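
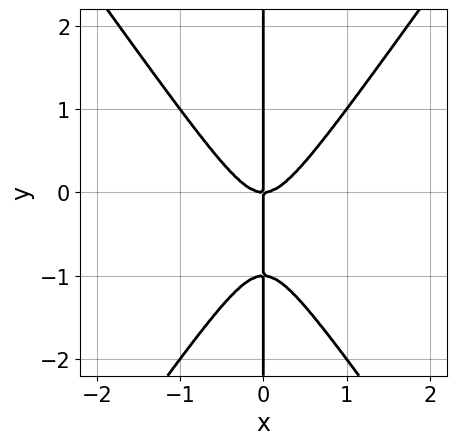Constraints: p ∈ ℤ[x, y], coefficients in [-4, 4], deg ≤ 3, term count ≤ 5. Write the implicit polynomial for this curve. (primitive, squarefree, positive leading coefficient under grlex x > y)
2*x^3 - x*y^2 - x*y

1. The degree is 3 — a generic line meets the curve in up to 3 points.
2. From the visible intercepts: the visible y-axis segment lies entirely on the curve; it crosses the x-axis at the gridline x = 0.
3. The integer polynomial consistent with all of this is the stated p.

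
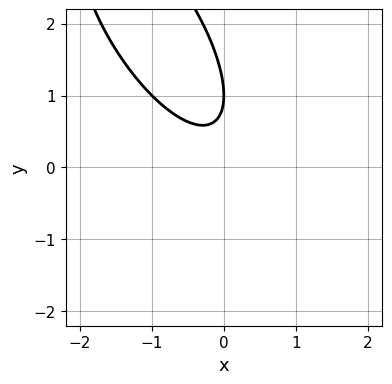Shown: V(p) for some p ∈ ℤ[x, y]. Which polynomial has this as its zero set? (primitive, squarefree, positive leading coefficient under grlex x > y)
(a) The degree is 2 — a generic line meets the curve in up to 2 points.
(b) From the axis intercepts and sections: it misses every integer gridline on the x-axis; one y-axis crossing is at y = 1.
(c) Solving for integer coefficients yields p as stated.

2*x^2 + 2*x*y + y^2 - 2*y + 1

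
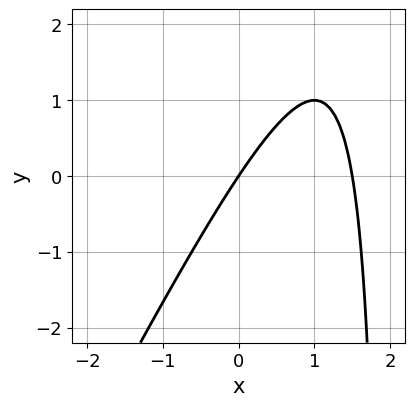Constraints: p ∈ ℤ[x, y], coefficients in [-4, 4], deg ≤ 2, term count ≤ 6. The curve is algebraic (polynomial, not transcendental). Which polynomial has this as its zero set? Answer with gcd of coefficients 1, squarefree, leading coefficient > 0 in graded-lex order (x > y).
First, the degree is 2 — a generic line meets the curve in up to 2 points.
Next, reading off the gridlines: one x-axis crossing is at x = 0; it crosses the y-axis at the gridline y = 0.
Finally, matching integer coefficients to the picture gives p.

2*x^2 - x*y - 3*x + 2*y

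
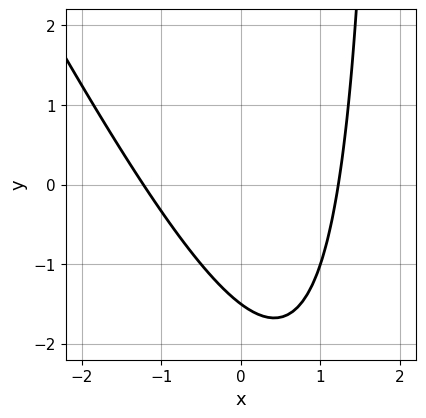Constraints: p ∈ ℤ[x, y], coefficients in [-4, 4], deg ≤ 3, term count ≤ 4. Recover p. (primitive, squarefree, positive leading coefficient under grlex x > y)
2*x^2 + x*y - 2*y - 3

(a) The degree is 2 — no degree-1 curve has this shape.
(b) Solving for integer coefficients yields p as stated.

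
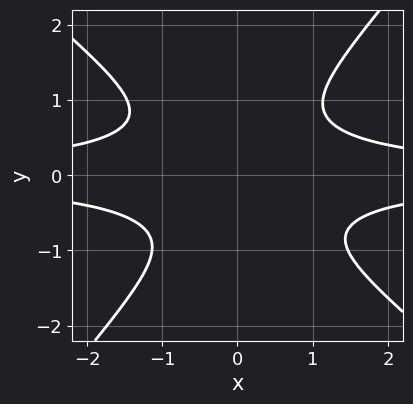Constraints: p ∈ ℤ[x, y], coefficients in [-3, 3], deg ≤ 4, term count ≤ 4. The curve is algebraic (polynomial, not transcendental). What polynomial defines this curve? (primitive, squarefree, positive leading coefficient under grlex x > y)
1. Degree: a generic line meets the curve in up to 4 points, so deg p = 4.
2. From the visible intercepts: the curve avoids every integer x-axis point in the box; no y-intercept at any integer in the box.
3. Putting this together gives p.

3*x^2*y^2 + x*y^3 - 3*y^4 - 2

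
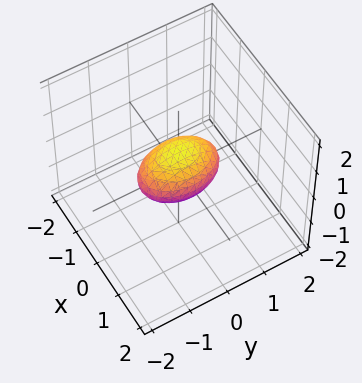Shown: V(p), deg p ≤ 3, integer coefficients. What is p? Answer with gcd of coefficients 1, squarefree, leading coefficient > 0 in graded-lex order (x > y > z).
2*x^2 + y^2 + 2*z^2 - 1

(a) Degree: a closed, bounded, convex surface; a quadric, so deg p = 2.
(b) Symmetries: the y ↦ −y reflection is a symmetry, so y appears only in even powers; the z ↦ −z reflection is a symmetry, so z appears only in even powers; it's symmetric under x → −x, forcing even powers of x.
(c) Reading off the gridlines: the y-axis gridline crossings are at y ∈ {-1, 1}.
(d) Putting this together gives p.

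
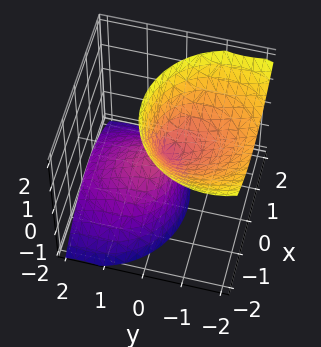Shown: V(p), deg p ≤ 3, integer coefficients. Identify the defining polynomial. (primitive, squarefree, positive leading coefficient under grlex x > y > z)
2*x^2 + 2*y^2 + 3*y*z - z^2

The picture has 2 separate pieces.
deg p = 2.
From the visible intercepts: it meets the x-axis at x = 0 (among the integer gridlines); it meets the z-axis at z = 0 (among the integer gridlines); it meets the y-axis at y = 0 (among the integer gridlines).
Together with the visible shape, these determine p as stated.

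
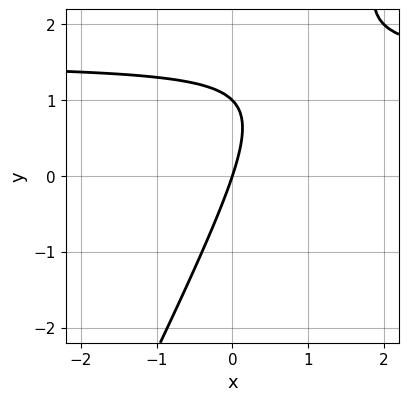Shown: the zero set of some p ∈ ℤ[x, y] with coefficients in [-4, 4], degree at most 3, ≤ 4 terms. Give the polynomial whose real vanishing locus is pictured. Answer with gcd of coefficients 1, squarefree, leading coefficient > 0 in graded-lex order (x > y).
1. deg p = 2.
2. Observable constraints: it crosses the x-axis at the gridline x = 0; among the integer gridlines, it crosses the y-axis at y ∈ {0, 1}.
3. Solving for integer coefficients yields p as stated.

2*x*y - y^2 - 3*x + y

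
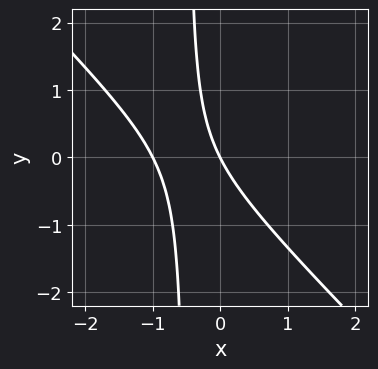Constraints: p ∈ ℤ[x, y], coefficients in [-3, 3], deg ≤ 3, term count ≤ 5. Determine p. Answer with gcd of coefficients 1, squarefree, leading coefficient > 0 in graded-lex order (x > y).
2*x^2 + 2*x*y + 2*x + y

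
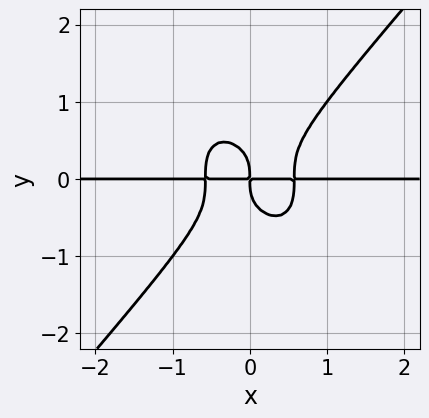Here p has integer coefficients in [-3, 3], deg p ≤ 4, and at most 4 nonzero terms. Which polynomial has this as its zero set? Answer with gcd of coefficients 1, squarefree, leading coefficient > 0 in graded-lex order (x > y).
1. Degree: no degree-3 curve has this shape, so deg p = 4.
2. Observable constraints: every point of the x-axis in the box is on the curve.
3. Matching integer coefficients to the picture gives p.

3*x^3*y - 2*y^4 - x*y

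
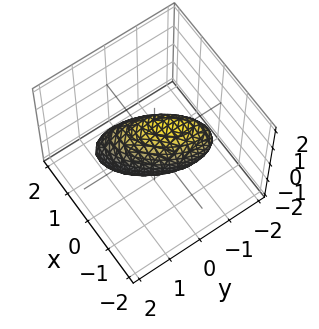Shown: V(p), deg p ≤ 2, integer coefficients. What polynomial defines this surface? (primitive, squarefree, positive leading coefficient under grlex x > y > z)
3*x^2 - 3*x*y + 2*y^2 + y*z + 2*z^2 - 2

The degree is 2 — the shape is more complex than any degree-1 surface.
Checking where it meets the axes: the y-axis gridline crossings are at y ∈ {-1, 1}; the z-axis gridline crossings are at z ∈ {-1, 1}.
These observations pin down the coefficients.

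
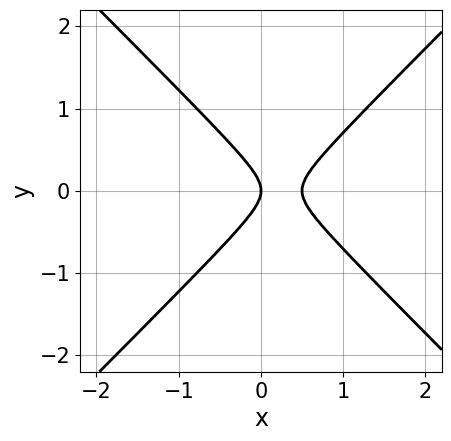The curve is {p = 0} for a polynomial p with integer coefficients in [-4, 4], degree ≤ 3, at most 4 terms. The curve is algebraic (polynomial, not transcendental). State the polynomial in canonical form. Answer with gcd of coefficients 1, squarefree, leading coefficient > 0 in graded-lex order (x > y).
2*x^2 - 2*y^2 - x

1. Degree: no degree-1 curve has this shape, so deg p = 2.
2. Symmetries: mirror symmetry y ↦ −y ⇒ only even powers of y.
3. Against the integer gridlines: one x-axis crossing is at x = 0; it crosses the y-axis at the gridline y = 0.
4. These observations pin down the coefficients.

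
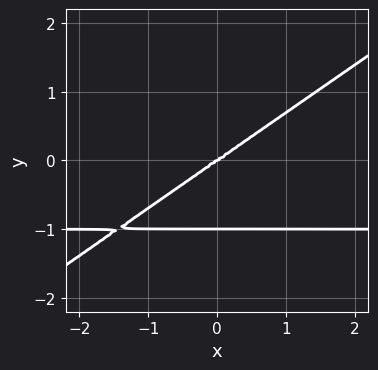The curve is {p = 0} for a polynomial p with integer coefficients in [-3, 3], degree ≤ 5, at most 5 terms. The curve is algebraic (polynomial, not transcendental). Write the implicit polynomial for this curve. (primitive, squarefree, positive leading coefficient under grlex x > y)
x^3*y - 3*y^4 + x^3 - 3*y^3

The degree is 4 — no degree-3 curve has this shape.
Reading off the gridlines: among the integer gridlines, it crosses the y-axis at y ∈ {-1, 0}; it meets the x-axis at x = 0 (among the integer gridlines).
These observations pin down the coefficients.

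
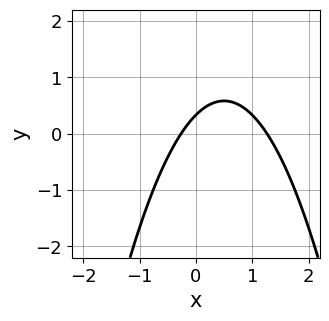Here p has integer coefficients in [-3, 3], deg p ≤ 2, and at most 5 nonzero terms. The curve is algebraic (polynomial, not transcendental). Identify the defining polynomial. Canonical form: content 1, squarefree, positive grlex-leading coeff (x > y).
3*x^2 - 3*x + 3*y - 1

The degree is 2 — the shape is more complex than any degree-1 curve.
Putting this together gives p.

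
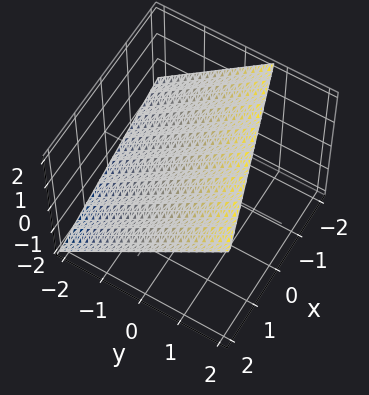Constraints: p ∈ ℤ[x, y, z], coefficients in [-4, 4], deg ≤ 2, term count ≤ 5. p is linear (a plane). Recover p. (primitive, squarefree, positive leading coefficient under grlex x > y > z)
x - 3*y + 3*z - 2

(a) The degree is 1 — every cross-section is a straight line — this is a plane.
(b) Checking where it meets the axes: it meets the x-axis at x = 2 (among the integer gridlines).
(c) The integer polynomial consistent with all of this is the stated p.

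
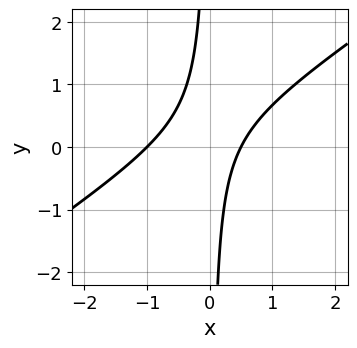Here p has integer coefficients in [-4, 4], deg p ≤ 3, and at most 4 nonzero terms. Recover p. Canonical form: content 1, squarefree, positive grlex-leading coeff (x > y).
2*x^2 - 3*x*y + x - 1

First, degree: the shape is more complex than any degree-1 curve, so deg p = 2.
Next, checking where it meets the axes: one x-axis crossing is at x = -1; no y-intercept at any integer in the box.
Finally, these observations pin down the coefficients.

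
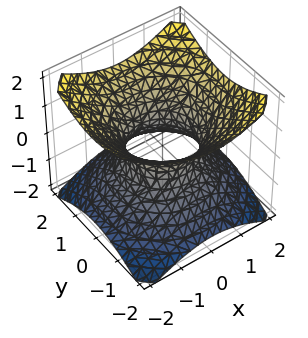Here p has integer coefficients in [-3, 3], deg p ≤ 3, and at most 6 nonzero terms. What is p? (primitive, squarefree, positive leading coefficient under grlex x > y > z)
2*x^2 + 2*y^2 - 3*z^2 - 2

1. The degree is 2 — one connected sheet with a waist; a quadric.
2. Symmetries: it's symmetric under z → −z, forcing even powers of z; the surface is invariant under rotation about z: p = q(x² + y², z).
3. Observable constraints: no z-intercept at any integer in the box; among the integer gridlines, it crosses the y-axis at y ∈ {-1, 1}; the x-axis gridline crossings are at x ∈ {-1, 1}.
4. Putting this together gives p.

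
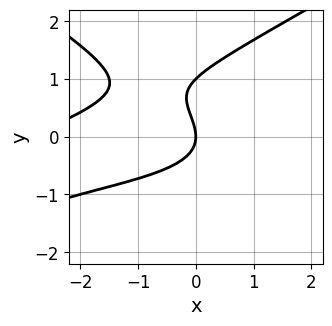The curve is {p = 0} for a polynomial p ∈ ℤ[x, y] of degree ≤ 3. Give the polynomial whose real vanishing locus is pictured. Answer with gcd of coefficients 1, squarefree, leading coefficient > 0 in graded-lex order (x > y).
x^2*y - 3*y^3 + x^2 + 3*y^2 + 3*x

1. The degree is 3 — no degree-2 curve has this shape.
2. From the axis intercepts and sections: the y-axis gridline crossings are at y ∈ {0, 1}; it crosses the x-axis at the gridline x = 0.
3. The integer polynomial consistent with all of this is the stated p.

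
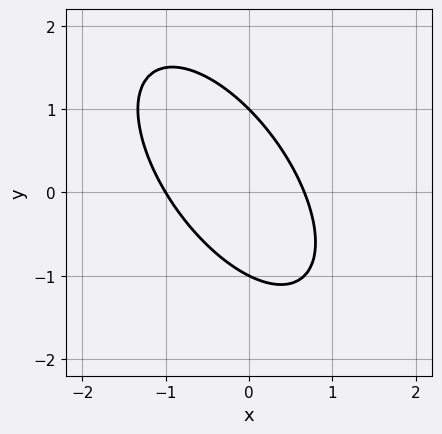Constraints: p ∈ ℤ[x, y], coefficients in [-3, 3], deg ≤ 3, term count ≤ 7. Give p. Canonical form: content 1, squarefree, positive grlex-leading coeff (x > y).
3*x^2 + 3*x*y + 2*y^2 + x - 2

1. The degree is 2 — a generic line meets the curve in up to 2 points.
2. Reading off the gridlines: one x-axis crossing is at x = -1; the y-axis gridline crossings are at y ∈ {-1, 1}.
3. Together with the visible shape, these determine p as stated.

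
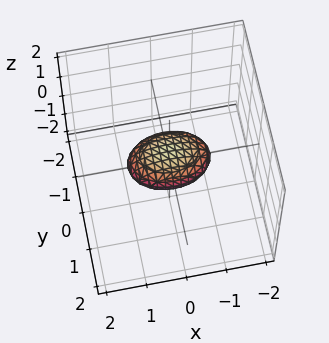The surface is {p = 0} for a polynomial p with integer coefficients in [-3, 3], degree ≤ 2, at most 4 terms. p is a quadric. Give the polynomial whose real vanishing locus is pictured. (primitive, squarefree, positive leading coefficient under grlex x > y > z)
x^2 + 2*y^2 + 3*z^2 - 1

1. The degree is 2 — bounded and convex; a quadric.
2. Symmetries: it's symmetric under y → −y, forcing even powers of y; mirror symmetry z ↦ −z ⇒ only even powers of z; the x ↦ −x reflection is a symmetry, so x appears only in even powers.
3. Checking where it meets the axes: among the integer gridlines, it crosses the x-axis at x ∈ {-1, 1}.
4. Putting this together gives p.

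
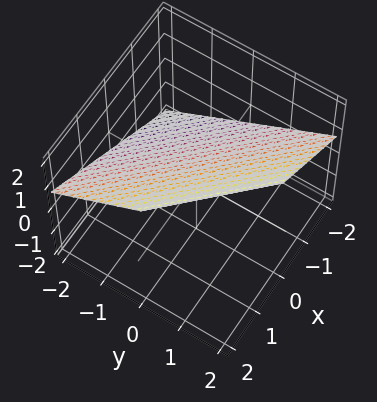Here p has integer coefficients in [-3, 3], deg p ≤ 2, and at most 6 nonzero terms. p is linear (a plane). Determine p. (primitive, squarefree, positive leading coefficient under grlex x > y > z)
2*x + 2*y - 3*z + 2

(a) Degree: every cross-section is a straight line — this is a plane, so deg p = 1.
(b) From the visible intercepts: one x-axis crossing is at x = -1; one y-axis crossing is at y = -1.
(c) Together with the visible shape, these determine p as stated.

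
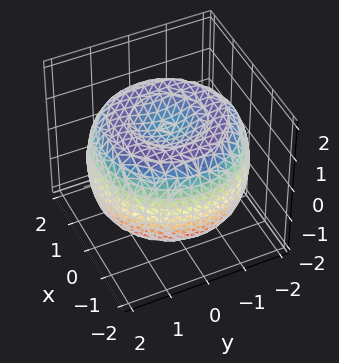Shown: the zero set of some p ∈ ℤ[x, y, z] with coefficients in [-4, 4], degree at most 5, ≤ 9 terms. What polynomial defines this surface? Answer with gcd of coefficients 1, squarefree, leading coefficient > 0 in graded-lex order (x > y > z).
x^4 + 2*x^2*y^2 + y^4 - 3*x^2 - 3*y^2 + 3*z^2 - 3

(a) Degree: no degree-3 surface has this shape, so deg p = 4.
(b) Symmetries: every cross-section ⟂ z is a circle, so x, y appear only via x² + y².
(c) Reading off the gridlines: among the integer gridlines, it crosses the z-axis at z ∈ {-1, 1}; a circular section at z = -1 has radius between 1 and 2.
(d) Together with the visible shape, these determine p as stated.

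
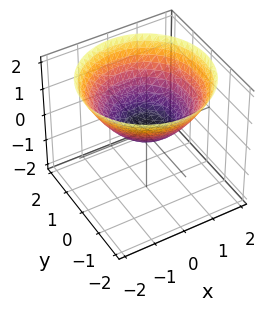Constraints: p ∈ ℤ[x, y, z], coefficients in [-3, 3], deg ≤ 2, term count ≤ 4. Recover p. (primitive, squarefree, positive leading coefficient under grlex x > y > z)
1. Degree: a single bowl opening along one axis; a quadric, so deg p = 2.
2. By symmetry, the z-axis is an axis of rotation, so x and y enter only as x² + y².
3. Observable constraints: it crosses the x-axis at the gridline x = 0; a circular section at z = 1 has radius between 1 and 2; it meets the z-axis at z = 0 (among the integer gridlines).
4. Fitting integer coefficients to these (and the overall shape) gives p.

x^2 + y^2 - 2*z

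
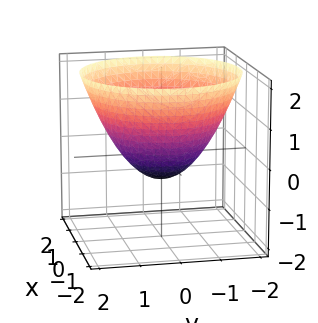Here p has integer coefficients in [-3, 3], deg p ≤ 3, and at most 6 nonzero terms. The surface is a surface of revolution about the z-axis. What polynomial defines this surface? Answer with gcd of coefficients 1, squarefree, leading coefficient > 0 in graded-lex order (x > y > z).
2*x^2 + 2*y^2 - 3*z - 2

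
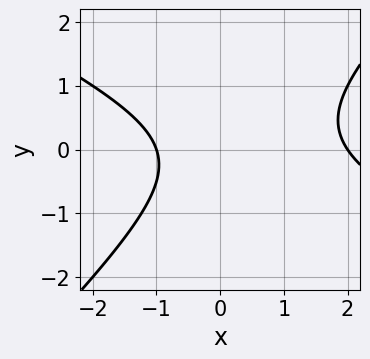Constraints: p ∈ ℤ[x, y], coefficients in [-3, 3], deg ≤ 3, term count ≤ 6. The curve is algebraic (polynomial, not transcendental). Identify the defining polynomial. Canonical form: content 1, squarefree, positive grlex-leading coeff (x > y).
x^2 + x*y - 2*y^2 - x - 2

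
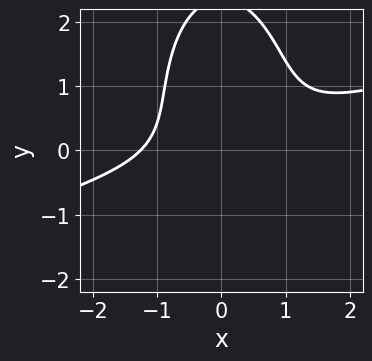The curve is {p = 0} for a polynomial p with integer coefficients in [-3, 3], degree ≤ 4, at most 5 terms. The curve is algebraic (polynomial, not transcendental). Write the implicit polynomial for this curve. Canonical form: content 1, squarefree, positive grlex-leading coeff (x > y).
x^3 - 3*x^2*y - y^3 + 2*y^2 + 2

(a) The degree is 3 — a generic line meets the curve in up to 3 points.
(b) From the visible intercepts: the curve avoids every integer y-axis point in the box.
(c) Putting this together gives p.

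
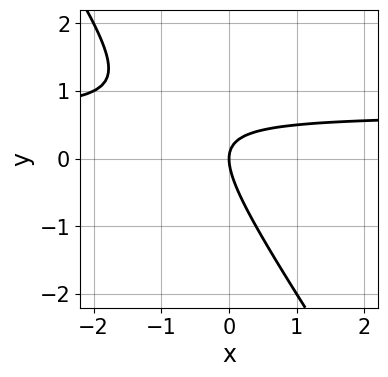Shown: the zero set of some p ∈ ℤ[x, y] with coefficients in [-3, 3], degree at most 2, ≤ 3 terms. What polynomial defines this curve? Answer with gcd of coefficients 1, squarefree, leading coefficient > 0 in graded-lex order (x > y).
3*x*y + 2*y^2 - 2*x

(a) The degree is 2 — no degree-1 curve has this shape.
(b) Observable constraints: one y-axis crossing is at y = 0; it crosses the x-axis at the gridline x = 0.
(c) Matching integer coefficients to the picture gives p.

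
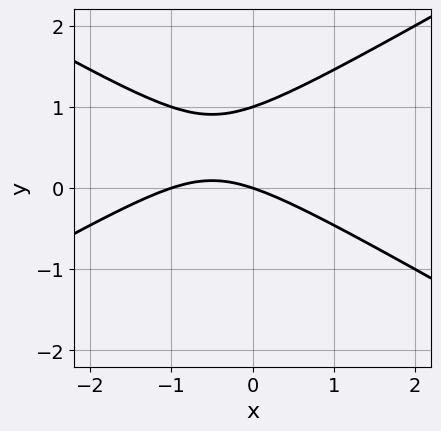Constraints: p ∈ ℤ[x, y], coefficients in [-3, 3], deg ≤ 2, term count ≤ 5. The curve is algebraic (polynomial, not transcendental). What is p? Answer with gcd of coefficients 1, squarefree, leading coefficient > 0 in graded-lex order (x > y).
x^2 - 3*y^2 + x + 3*y

(a) deg p = 2. The shape is more complex than any degree-1 curve.
(b) Against the integer gridlines: the x-axis gridline crossings are at x ∈ {-1, 0}; among the integer gridlines, it crosses the y-axis at y ∈ {0, 1}.
(c) Putting this together gives p.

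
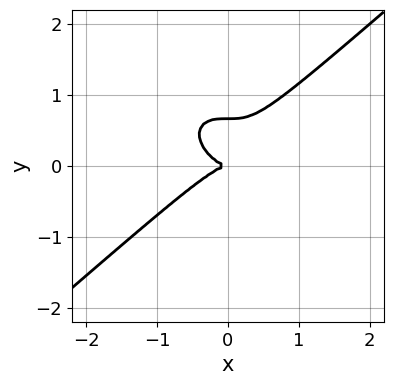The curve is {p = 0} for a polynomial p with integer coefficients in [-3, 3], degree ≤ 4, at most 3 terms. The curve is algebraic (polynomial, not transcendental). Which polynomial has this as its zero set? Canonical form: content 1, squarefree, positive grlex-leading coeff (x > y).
Degree: a generic line meets the curve in up to 3 points, so deg p = 3.
From the visible intercepts: one y-axis crossing is at y = 0; one x-axis crossing is at x = 0.
Together with the visible shape, these determine p as stated.

2*x^3 - 3*y^3 + 2*y^2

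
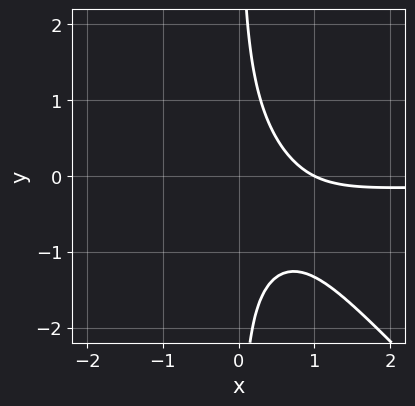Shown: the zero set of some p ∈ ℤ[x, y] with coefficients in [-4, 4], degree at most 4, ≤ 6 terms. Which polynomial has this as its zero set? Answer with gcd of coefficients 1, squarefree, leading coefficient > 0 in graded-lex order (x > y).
(a) The degree is 3 — the shape is more complex than any degree-2 curve.
(b) Checking where it meets the axes: it crosses the x-axis at the gridline x = 1; it misses every integer gridline on the y-axis.
(c) These observations pin down the coefficients.

3*x^2*y + 3*x*y^2 + x*y + 2*x - 2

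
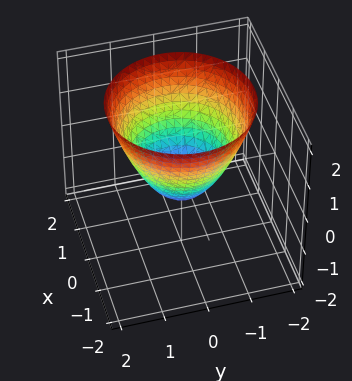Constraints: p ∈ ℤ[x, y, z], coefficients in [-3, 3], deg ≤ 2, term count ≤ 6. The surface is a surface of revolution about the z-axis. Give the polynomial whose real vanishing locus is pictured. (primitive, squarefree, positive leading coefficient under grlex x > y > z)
3*x^2 + 3*y^2 - 3*z - 2

The degree is 2 — a generic line meets the surface in up to 2 points.
By symmetry, every cross-section ⟂ z is a circle, so x, y appear only via x² + y².
From the axis intercepts and sections: a circular section at z = 2 has radius between 1 and 2.
Solving for integer coefficients yields p as stated.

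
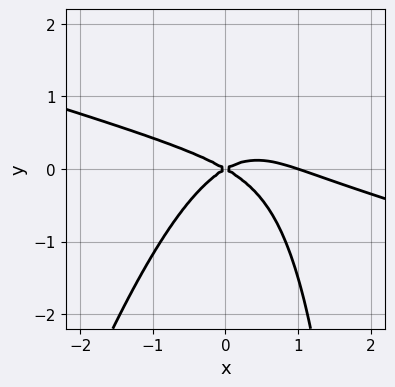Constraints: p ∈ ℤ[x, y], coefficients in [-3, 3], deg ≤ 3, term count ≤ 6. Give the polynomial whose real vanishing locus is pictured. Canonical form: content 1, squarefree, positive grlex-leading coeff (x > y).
x^3 + 3*x^2*y - x*y^2 - x^2 + 3*y^2

First, the degree is 3 — a generic line meets the curve in up to 3 points.
Next, observable constraints: among the integer gridlines, it crosses the x-axis at x ∈ {0, 1}; it meets the y-axis at y = 0 (among the integer gridlines).
Finally, together with the visible shape, these determine p as stated.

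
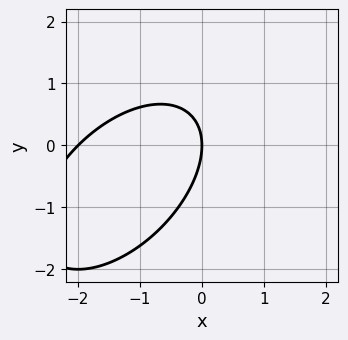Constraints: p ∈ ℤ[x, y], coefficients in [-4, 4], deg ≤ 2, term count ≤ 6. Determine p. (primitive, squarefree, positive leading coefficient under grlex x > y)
1. The degree is 2 — a generic line meets the curve in up to 2 points.
2. Against the integer gridlines: one y-axis crossing is at y = 0; the x-axis gridline crossings are at x ∈ {-2, 0}.
3. Fitting integer coefficients to these (and the overall shape) gives p.

x^2 - x*y + y^2 + 2*x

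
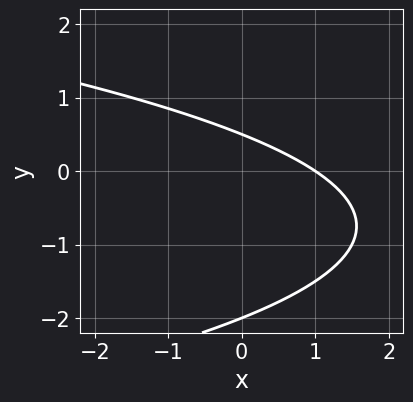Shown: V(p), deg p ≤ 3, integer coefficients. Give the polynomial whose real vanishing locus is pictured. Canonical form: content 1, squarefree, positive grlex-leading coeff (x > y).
2*y^2 + 2*x + 3*y - 2

The degree is 2 — a generic line meets the curve in up to 2 points.
From the visible intercepts: it crosses the y-axis at the gridline y = -2; it crosses the x-axis at the gridline x = 1.
The integer polynomial consistent with all of this is the stated p.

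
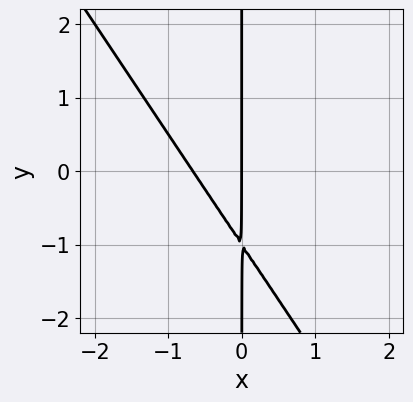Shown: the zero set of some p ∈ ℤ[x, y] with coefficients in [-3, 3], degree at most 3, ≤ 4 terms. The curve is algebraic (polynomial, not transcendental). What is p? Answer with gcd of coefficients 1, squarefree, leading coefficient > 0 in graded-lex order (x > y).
The degree is 2 — a generic line meets the curve in up to 2 points.
Checking where it meets the axes: it meets the x-axis at x = 0 (among the integer gridlines); the visible y-axis segment lies entirely on the curve.
Putting this together gives p.

3*x^2 + 2*x*y + 2*x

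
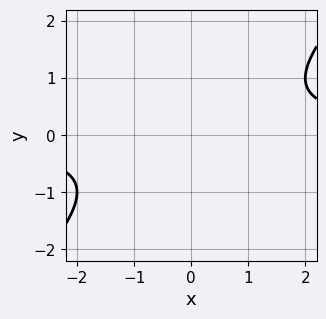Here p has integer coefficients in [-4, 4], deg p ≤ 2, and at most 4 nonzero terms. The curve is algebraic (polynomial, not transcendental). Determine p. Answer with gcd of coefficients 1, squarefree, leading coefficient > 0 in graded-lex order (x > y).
x*y - y^2 - 1

First, degree: no degree-1 curve has this shape, so deg p = 2.
Then, from the visible intercepts: the curve avoids every integer y-axis point in the box; it misses every integer gridline on the x-axis.
Finally, these observations pin down the coefficients.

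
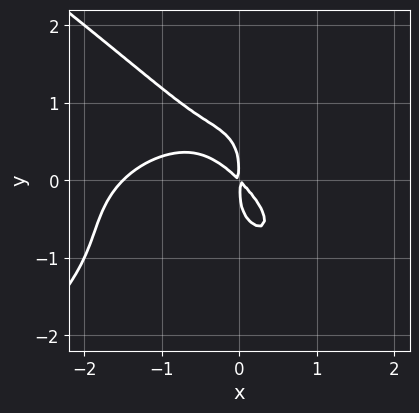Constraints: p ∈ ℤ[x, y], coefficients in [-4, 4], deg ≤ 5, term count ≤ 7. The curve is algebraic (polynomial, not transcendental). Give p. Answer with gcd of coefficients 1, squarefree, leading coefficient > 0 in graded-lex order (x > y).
(a) deg p = 4. No degree-3 curve has this shape.
(b) Putting this together gives p.

x^2*y^2 - 2*y^4 - 2*x^3 - 3*x^2 - 3*x*y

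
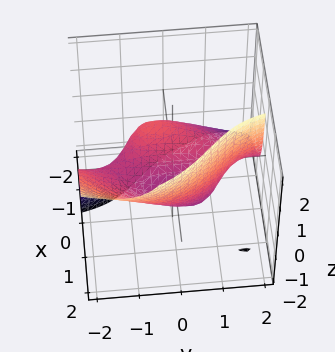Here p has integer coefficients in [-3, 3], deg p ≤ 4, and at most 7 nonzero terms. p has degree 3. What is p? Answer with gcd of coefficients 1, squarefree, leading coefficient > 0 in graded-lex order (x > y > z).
1. The degree is 3 — a generic line meets the surface in up to 3 points.
2. Reading off the gridlines: it crosses the z-axis at the gridline z = 0; the visible y-axis segment lies entirely on the surface; it crosses the x-axis at the gridline x = 0.
3. Fitting integer coefficients to these (and the overall shape) gives p.

2*x^3 + 2*x*y^2 + 3*x*y*z - 3*x - 3*z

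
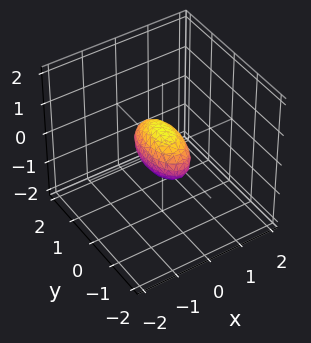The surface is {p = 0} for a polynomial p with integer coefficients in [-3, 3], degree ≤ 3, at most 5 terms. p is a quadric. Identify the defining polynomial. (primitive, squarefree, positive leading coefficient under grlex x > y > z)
3*x^2 + y^2 + 2*z^2 - 1

The degree is 2 — bounded and convex; a quadric.
Symmetries: it's symmetric under x → −x, forcing even powers of x; mirror symmetry z ↦ −z ⇒ only even powers of z; the y ↦ −y reflection is a symmetry, so y appears only in even powers.
Reading off the gridlines: among the integer gridlines, it crosses the y-axis at y ∈ {-1, 1}.
Fitting integer coefficients to these (and the overall shape) gives p.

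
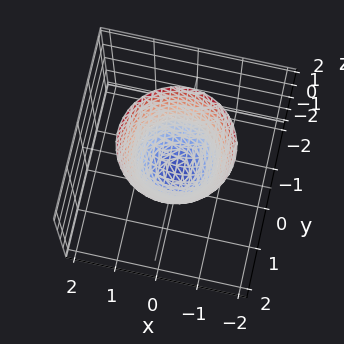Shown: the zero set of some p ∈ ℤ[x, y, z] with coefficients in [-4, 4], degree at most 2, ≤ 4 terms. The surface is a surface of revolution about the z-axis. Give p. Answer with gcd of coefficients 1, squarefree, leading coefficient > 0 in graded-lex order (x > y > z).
3*x^2 + 3*y^2 - 2*z - 1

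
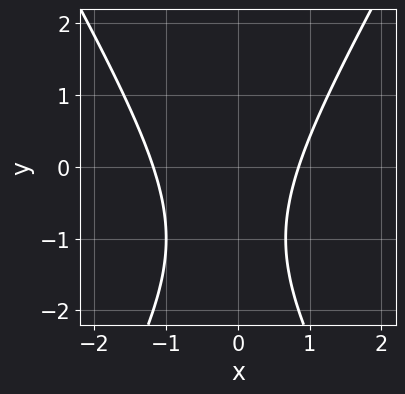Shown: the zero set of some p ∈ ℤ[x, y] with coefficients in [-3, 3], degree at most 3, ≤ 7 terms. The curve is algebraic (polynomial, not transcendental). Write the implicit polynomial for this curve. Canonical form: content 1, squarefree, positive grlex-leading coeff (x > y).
3*x^2 - y^2 + x - 2*y - 3

1. The degree is 2 — the shape is more complex than any degree-1 curve.
2. Against the integer gridlines: no y-intercept at any integer in the box.
3. Putting this together gives p.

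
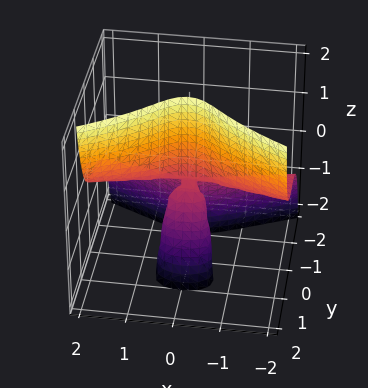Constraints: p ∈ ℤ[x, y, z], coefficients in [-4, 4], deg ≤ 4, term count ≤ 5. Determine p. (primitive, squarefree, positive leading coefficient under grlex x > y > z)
x^2*z - 2*y^3 - y*z

First, deg p = 3. A generic line meets the surface in up to 3 points.
Next, checking where it meets the axes: it meets the y-axis at y = 0 (among the integer gridlines); the visible z-axis segment lies entirely on the surface.
Finally, assembling these constraints gives the stated polynomial. Check: (-1, 0, 0) on the x-axis lies on the surface, and p(-1, 0, 0) = 0. ✓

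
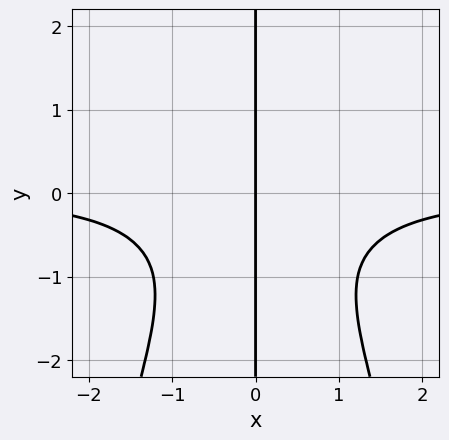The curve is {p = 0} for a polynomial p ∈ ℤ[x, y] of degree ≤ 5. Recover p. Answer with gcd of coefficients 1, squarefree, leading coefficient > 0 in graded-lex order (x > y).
2*x^3*y + 2*x*y^2 + 2*x*y + 3*x

1. The degree is 4 — a generic line meets the curve in up to 4 points.
2. Observable constraints: the visible y-axis segment lies entirely on the curve; one x-axis crossing is at x = 0.
3. Together with the visible shape, these determine p as stated.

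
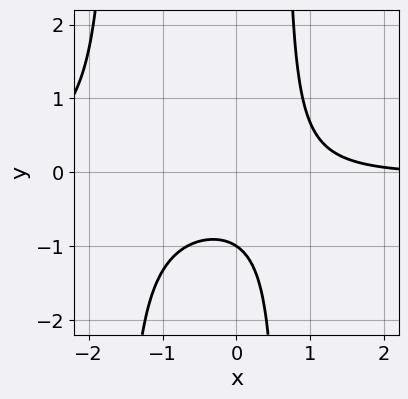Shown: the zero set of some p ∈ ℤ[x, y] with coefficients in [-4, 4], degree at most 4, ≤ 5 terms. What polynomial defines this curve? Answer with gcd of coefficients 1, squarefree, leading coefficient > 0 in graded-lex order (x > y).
3*x^2*y + 3*x*y + x - 3*y - 3

1. The degree is 3 — the shape is more complex than any degree-2 curve.
2. Observable constraints: it misses every integer gridline on the x-axis; one y-axis crossing is at y = -1.
3. The integer polynomial consistent with all of this is the stated p.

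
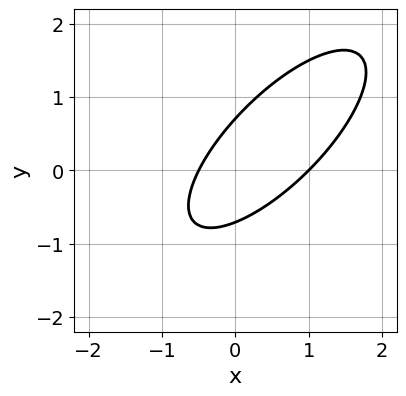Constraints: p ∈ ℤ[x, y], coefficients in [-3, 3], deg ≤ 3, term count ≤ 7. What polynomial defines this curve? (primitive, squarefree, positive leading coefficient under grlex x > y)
2*x^2 - 3*x*y + 2*y^2 - x - 1

Degree: the shape is more complex than any degree-1 curve, so deg p = 2.
From the visible intercepts: it crosses the x-axis at the gridline x = 1.
Solving for integer coefficients yields p as stated.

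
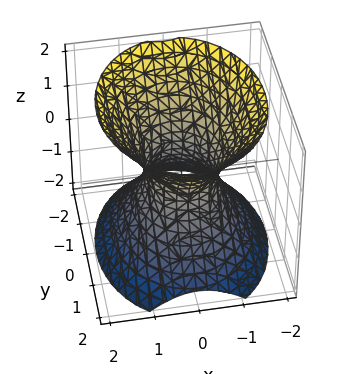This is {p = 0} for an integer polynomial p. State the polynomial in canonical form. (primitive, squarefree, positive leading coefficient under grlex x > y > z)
3*x^2 + 2*y^2 - 2*z^2 - 2

1. deg p = 2.
2. Symmetries: it's symmetric under x → −x, forcing even powers of x; the y ↦ −y reflection is a symmetry, so y appears only in even powers; it's symmetric under z → −z, forcing even powers of z.
3. Checking where it meets the axes: no z-intercept at any integer in the box; among the integer gridlines, it crosses the y-axis at y ∈ {-1, 1}.
4. The integer polynomial consistent with all of this is the stated p.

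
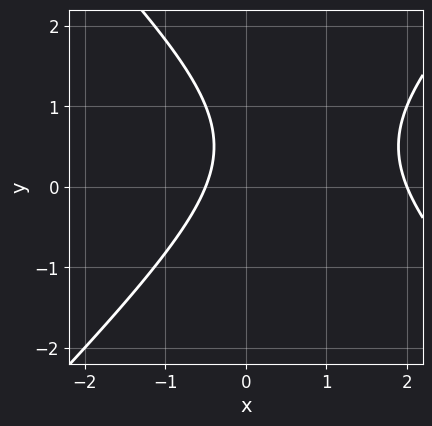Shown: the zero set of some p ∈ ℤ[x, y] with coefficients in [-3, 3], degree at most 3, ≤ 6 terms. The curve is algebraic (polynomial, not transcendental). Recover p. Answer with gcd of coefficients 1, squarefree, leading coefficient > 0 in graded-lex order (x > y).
(a) The degree is 2 — a generic line meets the curve in up to 2 points.
(b) From the axis intercepts and sections: it meets the x-axis at x = 2 (among the integer gridlines); the curve avoids every integer y-axis point in the box.
(c) Together with the visible shape, these determine p as stated.

2*x^2 - 2*y^2 - 3*x + 2*y - 2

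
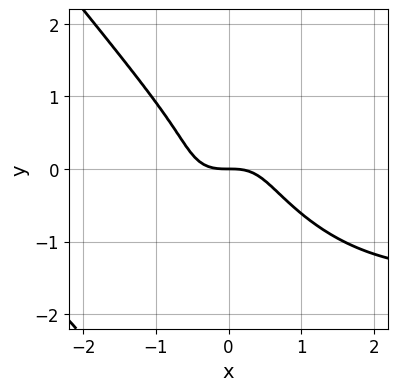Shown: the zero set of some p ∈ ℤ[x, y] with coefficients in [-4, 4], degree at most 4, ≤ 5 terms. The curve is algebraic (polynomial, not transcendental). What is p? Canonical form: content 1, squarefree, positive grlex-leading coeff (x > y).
2*x^3*y + y^4 + 3*x^3 + 3*y^3 + 2*y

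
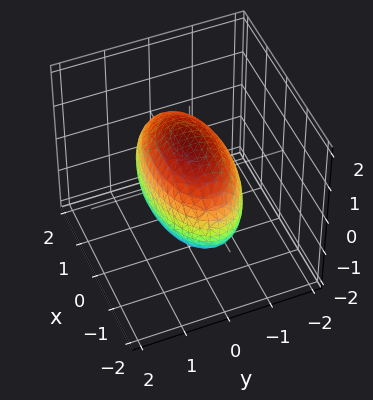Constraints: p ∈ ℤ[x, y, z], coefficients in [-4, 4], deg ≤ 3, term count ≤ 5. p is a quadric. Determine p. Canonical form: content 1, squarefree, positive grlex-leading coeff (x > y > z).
x^2 + 3*y^2 + 2*z^2 - 3

(a) Degree: a closed, bounded, convex surface; a quadric, so deg p = 2.
(b) Symmetries: it's symmetric under z → −z, forcing even powers of z; mirror symmetry y ↦ −y ⇒ only even powers of y; it's symmetric under x → −x, forcing even powers of x.
(c) Reading off the gridlines: among the integer gridlines, it crosses the y-axis at y ∈ {-1, 1}.
(d) These observations pin down the coefficients.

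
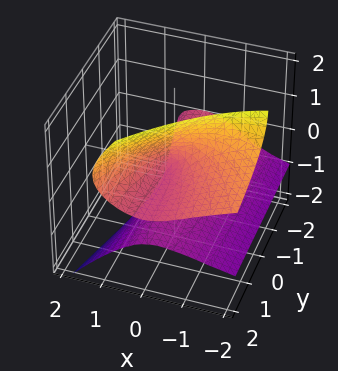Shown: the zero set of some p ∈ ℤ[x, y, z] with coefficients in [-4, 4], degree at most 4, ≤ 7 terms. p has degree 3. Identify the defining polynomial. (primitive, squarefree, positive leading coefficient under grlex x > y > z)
(a) I count 2 distinct pieces. Treating them together as one polynomial.
(b) The degree is 3 — the shape is more complex than any degree-2 surface.
(c) From the visible intercepts: the visible y-axis segment lies entirely on the surface; one x-axis crossing is at x = 0; it crosses the z-axis at the gridline z = 0.
(d) Matching integer coefficients to the picture gives p.

3*x*z^2 - 2*y*z^2 + 2*z^3 + 2*x^2 - 2*y*z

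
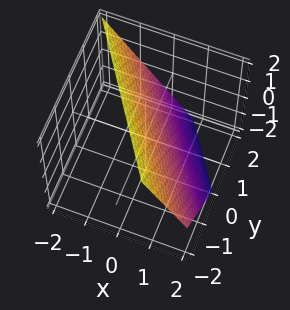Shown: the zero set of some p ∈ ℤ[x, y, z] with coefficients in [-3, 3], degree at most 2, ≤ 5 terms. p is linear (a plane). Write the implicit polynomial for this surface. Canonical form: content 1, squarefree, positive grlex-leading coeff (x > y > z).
3*x + 2*y + 2*z - 2

(a) Degree: the surface is flat (a plane), so deg p = 1.
(b) From the visible intercepts: it crosses the y-axis at the gridline y = 1; one z-axis crossing is at z = 1.
(c) The integer polynomial consistent with all of this is the stated p.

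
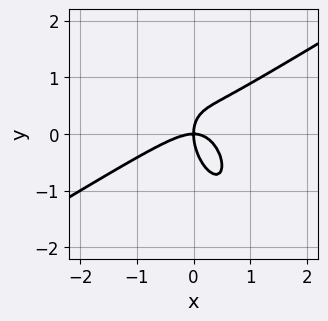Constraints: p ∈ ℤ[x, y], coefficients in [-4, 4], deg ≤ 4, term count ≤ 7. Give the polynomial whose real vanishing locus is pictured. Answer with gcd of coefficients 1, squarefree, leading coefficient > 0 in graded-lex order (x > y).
3*x^3 - 3*x^2*y - 2*x*y^2 - 2*y^3 + 3*x*y

First, deg p = 3.
Then, from the visible intercepts: it meets the y-axis at y = 0 (among the integer gridlines); it meets the x-axis at x = 0 (among the integer gridlines).
Finally, putting this together gives p.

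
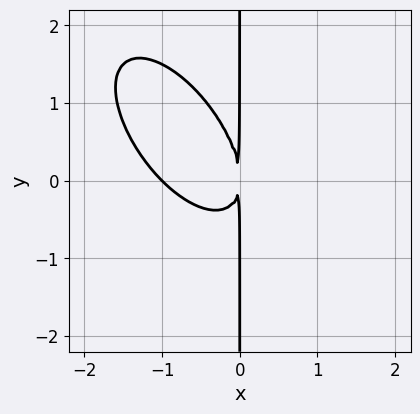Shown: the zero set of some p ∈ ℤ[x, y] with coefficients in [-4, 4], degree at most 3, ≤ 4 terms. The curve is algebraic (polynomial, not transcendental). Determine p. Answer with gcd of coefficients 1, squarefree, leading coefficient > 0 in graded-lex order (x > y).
First, the degree is 3 — no degree-2 curve has this shape.
Next, reading off the gridlines: it crosses the x-axis at the gridline x = -1; the visible y-axis segment lies entirely on the curve.
Finally, fitting integer coefficients to these (and the overall shape) gives p.

3*x^3 + 3*x^2*y + 2*x*y^2 + 3*x^2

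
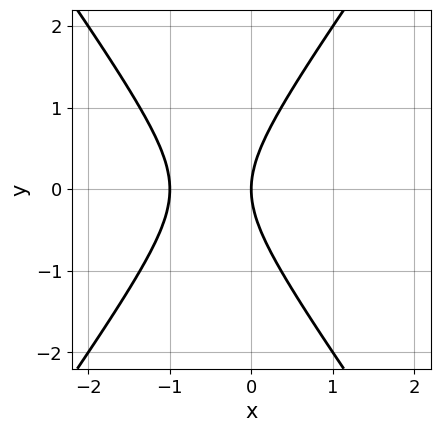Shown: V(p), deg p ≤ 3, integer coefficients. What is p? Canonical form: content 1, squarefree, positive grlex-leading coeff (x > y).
(a) Degree: no degree-1 curve has this shape, so deg p = 2.
(b) Symmetries: it's symmetric under y → −y, forcing even powers of y.
(c) From the axis intercepts and sections: the x-axis gridline crossings are at x ∈ {-1, 0}; it crosses the y-axis at the gridline y = 0.
(d) Fitting integer coefficients to these (and the overall shape) gives p.

2*x^2 - y^2 + 2*x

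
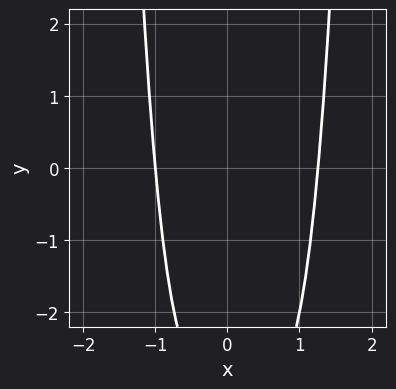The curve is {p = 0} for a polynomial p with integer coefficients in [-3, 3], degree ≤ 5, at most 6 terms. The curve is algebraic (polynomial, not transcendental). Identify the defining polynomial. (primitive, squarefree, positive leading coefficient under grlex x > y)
2*x^4 - x^3 - y - 3

First, deg p = 4. No degree-3 curve has this shape.
Next, against the integer gridlines: one x-axis crossing is at x = -1; it misses every integer gridline on the y-axis.
Finally, assembling these constraints gives the stated polynomial.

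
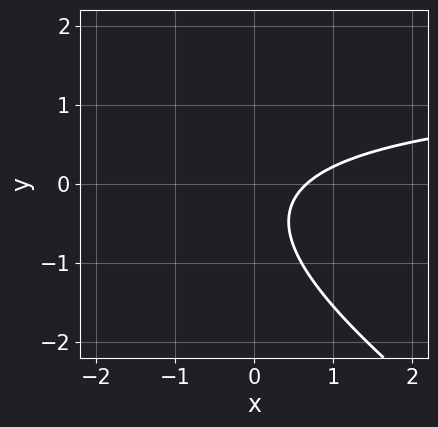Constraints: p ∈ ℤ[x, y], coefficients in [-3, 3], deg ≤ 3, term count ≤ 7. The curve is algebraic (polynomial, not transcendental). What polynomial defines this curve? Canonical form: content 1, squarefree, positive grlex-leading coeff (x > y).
2*x*y + 3*y^2 - 3*x + 2*y + 2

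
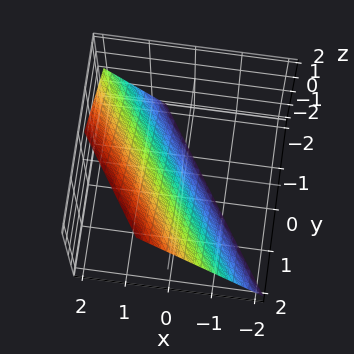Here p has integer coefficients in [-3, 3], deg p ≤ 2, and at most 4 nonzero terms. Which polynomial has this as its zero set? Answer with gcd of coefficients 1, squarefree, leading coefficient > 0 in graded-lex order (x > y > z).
3*x + 2*y - 2*z - 2

First, deg p = 1. Every cross-section is a straight line — this is a plane.
Next, from the axis intercepts and sections: it crosses the y-axis at the gridline y = 1; one z-axis crossing is at z = -1.
Finally, the integer polynomial consistent with all of this is the stated p.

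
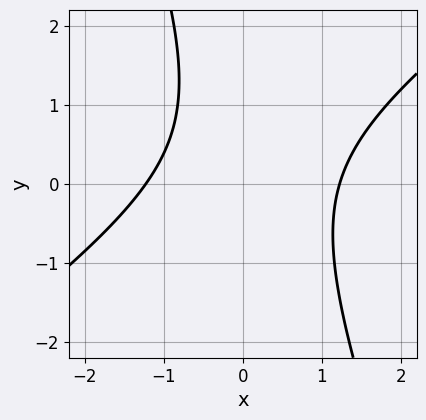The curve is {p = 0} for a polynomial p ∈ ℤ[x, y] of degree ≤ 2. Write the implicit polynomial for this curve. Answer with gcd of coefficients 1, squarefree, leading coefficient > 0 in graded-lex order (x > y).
(a) deg p = 2. The shape is more complex than any degree-1 curve.
(b) From the visible intercepts: it misses every integer gridline on the y-axis.
(c) Fitting integer coefficients to these (and the overall shape) gives p.

2*x^2 - 2*x*y - y^2 + y - 3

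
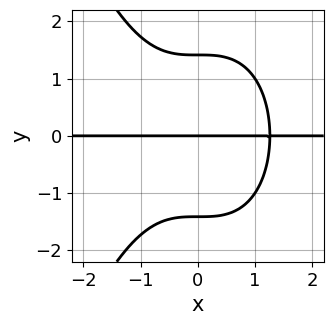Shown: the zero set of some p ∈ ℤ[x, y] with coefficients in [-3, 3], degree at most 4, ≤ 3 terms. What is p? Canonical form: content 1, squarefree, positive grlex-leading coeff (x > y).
deg p = 4. The shape is more complex than any degree-3 curve.
Observable constraints: every point of the x-axis in the box is on the curve; it meets the y-axis at y = 0 (among the integer gridlines).
Matching integer coefficients to the picture gives p.

x^3*y + y^3 - 2*y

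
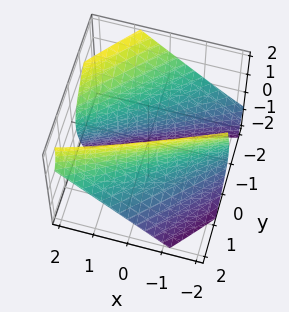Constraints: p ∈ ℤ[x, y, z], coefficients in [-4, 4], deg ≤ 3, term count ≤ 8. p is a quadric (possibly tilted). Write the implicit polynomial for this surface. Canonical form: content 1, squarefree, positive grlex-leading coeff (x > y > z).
x^2 - 3*x*y + 2*y^2 + 2*y*z - z^2 - 3

First, I count 2 distinct pieces. Treating them together as one polynomial.
Next, deg p = 2. A generic line meets the surface in up to 2 points.
Then, observable constraints: it misses every integer gridline on the z-axis.
Finally, matching integer coefficients to the picture gives p.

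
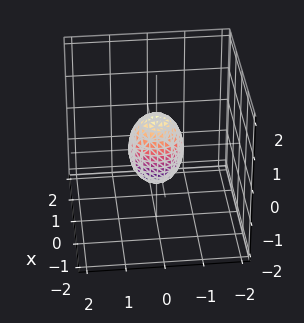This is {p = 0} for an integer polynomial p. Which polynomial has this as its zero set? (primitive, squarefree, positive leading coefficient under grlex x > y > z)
First, degree: no degree-1 surface has this shape, so deg p = 2.
Then, symmetries: rotational symmetry about the z-axis ⇒ p depends on x, y only through x² + y².
Then, observable constraints: the z-axis gridline crossings are at z ∈ {-1, 1}; a circular section at z = 0 has radius between 0 and 1.
Finally, these observations pin down the coefficients.

2*x^2 + 2*y^2 + z^2 - 1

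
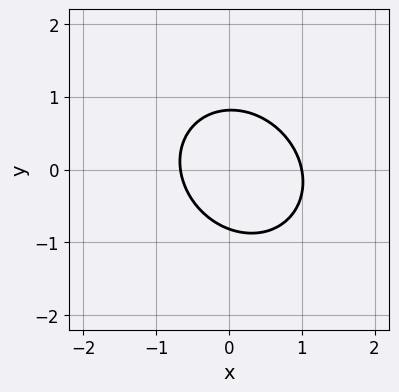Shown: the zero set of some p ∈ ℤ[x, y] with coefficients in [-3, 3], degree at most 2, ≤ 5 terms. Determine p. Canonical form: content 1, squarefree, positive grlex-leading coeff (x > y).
3*x^2 + x*y + 3*y^2 - x - 2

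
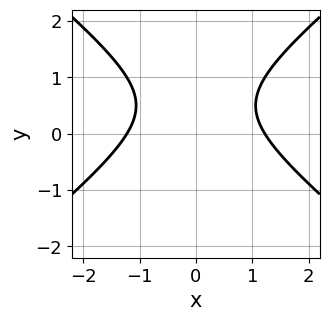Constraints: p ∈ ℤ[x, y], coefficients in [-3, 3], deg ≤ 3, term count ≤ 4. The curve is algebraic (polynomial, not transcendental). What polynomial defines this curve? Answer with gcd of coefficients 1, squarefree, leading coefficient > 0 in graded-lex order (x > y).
2*x^2 - 3*y^2 + 3*y - 3

First, degree: a generic line meets the curve in up to 2 points, so deg p = 2.
Next, symmetries: it's symmetric under x → −x, forcing even powers of x.
Next, observable constraints: the curve avoids every integer y-axis point in the box.
Finally, these observations pin down the coefficients.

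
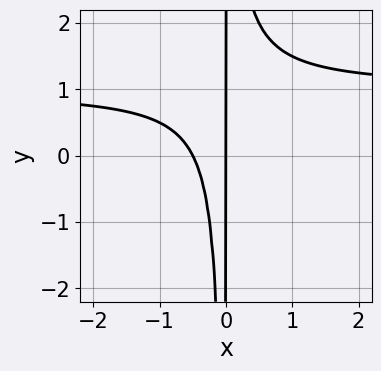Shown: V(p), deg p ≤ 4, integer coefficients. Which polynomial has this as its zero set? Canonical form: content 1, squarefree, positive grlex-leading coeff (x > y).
2*x^2*y - 2*x^2 - x

(a) The degree is 3 — the shape is more complex than any degree-2 curve.
(b) From the visible intercepts: it meets the x-axis at x = 0 (among the integer gridlines); every point of the y-axis in the box is on the curve.
(c) The integer polynomial consistent with all of this is the stated p.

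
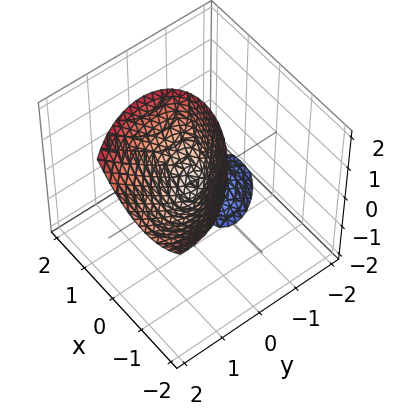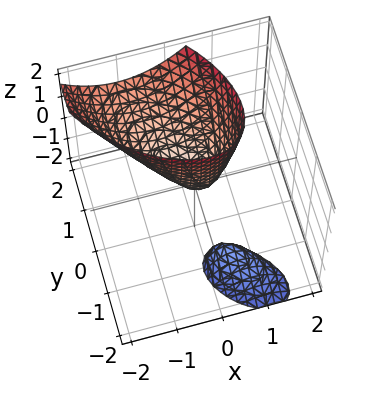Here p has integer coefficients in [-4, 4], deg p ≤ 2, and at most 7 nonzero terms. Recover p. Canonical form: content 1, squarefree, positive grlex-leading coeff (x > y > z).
(a) The picture has 2 separate pieces. Treating them together as one polynomial.
(b) deg p = 2. No degree-1 surface has this shape.
(c) Checking where it meets the axes: one x-axis crossing is at x = 0; it meets the z-axis at z = 0 (among the integer gridlines); it meets the y-axis at y = 0 (among the integer gridlines).
(d) These observations pin down the coefficients.

2*x^2 + 2*x*y + 2*y^2 - 2*y*z - z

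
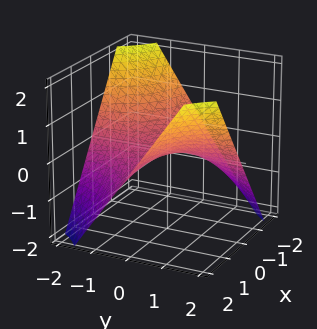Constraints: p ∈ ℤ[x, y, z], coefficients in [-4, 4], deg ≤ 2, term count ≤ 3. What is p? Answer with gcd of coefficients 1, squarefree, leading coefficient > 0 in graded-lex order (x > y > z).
2*x*y - 3*z

The degree is 2 — no degree-1 surface has this shape.
From the axis intercepts and sections: the visible x-axis segment lies entirely on the surface; every point of the y-axis in the box is on the surface; one z-axis crossing is at z = 0.
The integer polynomial consistent with all of this is the stated p.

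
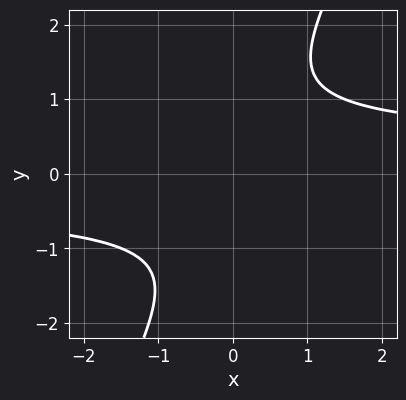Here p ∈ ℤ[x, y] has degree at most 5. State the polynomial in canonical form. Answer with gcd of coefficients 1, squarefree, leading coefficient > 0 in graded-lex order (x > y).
2*x*y^3 - y^4 - 2

Degree: no degree-3 curve has this shape, so deg p = 4.
Reading off the gridlines: the curve avoids every integer y-axis point in the box; it misses every integer gridline on the x-axis.
Fitting integer coefficients to these (and the overall shape) gives p.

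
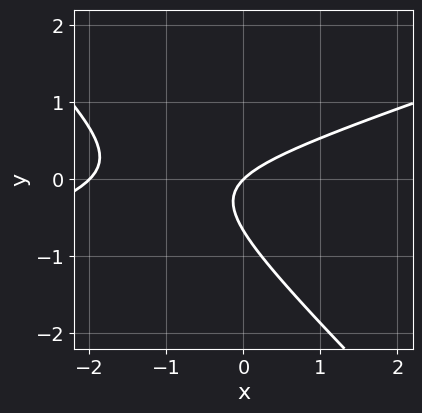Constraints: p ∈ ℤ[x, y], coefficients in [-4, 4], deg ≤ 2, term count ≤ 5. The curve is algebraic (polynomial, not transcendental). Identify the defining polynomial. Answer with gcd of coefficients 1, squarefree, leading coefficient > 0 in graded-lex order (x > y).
x^2 - 2*x*y - 3*y^2 + 2*x - 2*y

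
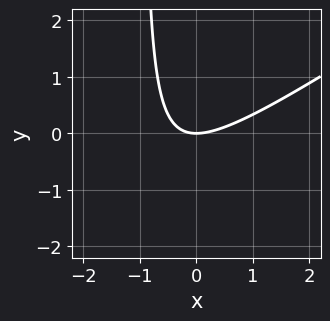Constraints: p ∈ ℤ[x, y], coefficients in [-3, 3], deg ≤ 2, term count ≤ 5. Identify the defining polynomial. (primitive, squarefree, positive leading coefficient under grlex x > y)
2*x^2 - 3*x*y - 3*y

1. deg p = 2.
2. Against the integer gridlines: it crosses the y-axis at the gridline y = 0; it meets the x-axis at x = 0 (among the integer gridlines).
3. The integer polynomial consistent with all of this is the stated p.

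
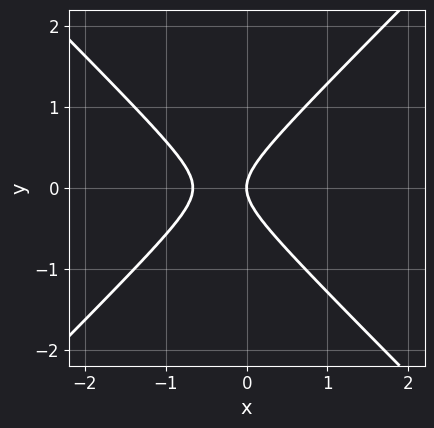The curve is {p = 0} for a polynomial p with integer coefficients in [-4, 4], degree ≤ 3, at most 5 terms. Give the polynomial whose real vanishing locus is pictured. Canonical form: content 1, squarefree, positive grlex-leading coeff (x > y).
First, degree: the shape is more complex than any degree-1 curve, so deg p = 2.
Next, symmetries: mirror symmetry y ↦ −y ⇒ only even powers of y.
Then, from the visible intercepts: it crosses the x-axis at the gridline x = 0; it meets the y-axis at y = 0 (among the integer gridlines).
Finally, matching integer coefficients to the picture gives p.

3*x^2 - 3*y^2 + 2*x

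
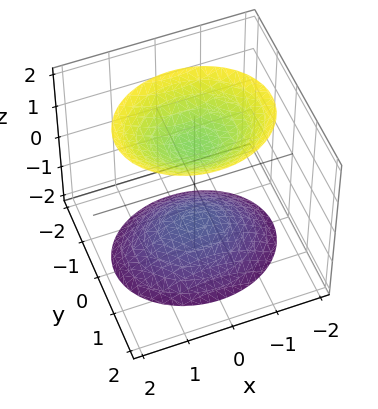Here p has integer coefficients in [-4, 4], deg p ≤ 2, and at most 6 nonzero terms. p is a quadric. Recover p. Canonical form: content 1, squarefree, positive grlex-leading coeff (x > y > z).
2*x^2 + 3*y^2 - 2*z^2 + 3

There are 2 components.
deg p = 2.
Symmetries: mirror symmetry y ↦ −y ⇒ only even powers of y; it's symmetric under x → −x, forcing even powers of x; it's symmetric under z → −z, forcing even powers of z.
Reading off the gridlines: the surface avoids every integer y-axis point in the box; the surface avoids every integer x-axis point in the box.
Assembling these constraints gives the stated polynomial.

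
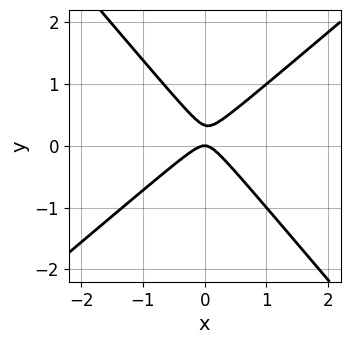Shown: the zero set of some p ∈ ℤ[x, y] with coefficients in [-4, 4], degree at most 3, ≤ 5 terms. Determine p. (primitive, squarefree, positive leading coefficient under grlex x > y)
1. The degree is 2 — no degree-1 curve has this shape.
2. Against the integer gridlines: one x-axis crossing is at x = 0; it meets the y-axis at y = 0 (among the integer gridlines).
3. Assembling these constraints gives the stated polynomial.

3*x^2 - x*y - 3*y^2 + y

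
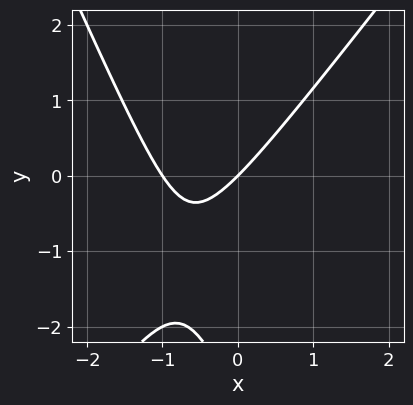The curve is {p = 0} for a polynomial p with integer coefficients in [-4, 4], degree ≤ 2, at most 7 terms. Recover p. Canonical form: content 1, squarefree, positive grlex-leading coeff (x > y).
Degree: the shape is more complex than any degree-1 curve, so deg p = 2.
Checking where it meets the axes: the x-axis gridline crossings are at x ∈ {-1, 0}; it meets the y-axis at y = 0 (among the integer gridlines).
Matching integer coefficients to the picture gives p.

3*x^2 - x*y - y^2 + 3*x - 3*y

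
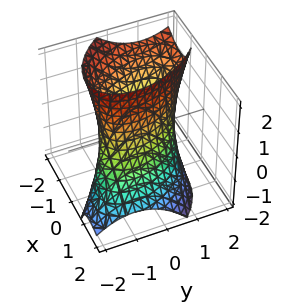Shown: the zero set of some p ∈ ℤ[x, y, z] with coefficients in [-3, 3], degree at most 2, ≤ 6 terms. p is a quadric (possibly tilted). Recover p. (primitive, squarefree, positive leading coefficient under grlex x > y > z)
3*x^2 + 2*x*y + 3*x*z + 2*y^2 - 3

The degree is 2 — no degree-1 surface has this shape.
From the visible intercepts: no z-intercept at any integer in the box; among the integer gridlines, it crosses the x-axis at x ∈ {-1, 1}.
Assembling these constraints gives the stated polynomial.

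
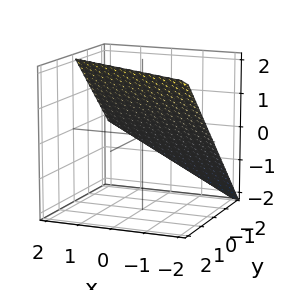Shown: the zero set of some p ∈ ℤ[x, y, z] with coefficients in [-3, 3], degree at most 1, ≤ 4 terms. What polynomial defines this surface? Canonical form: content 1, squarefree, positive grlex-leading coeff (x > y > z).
(a) deg p = 1. Every cross-section is a straight line — this is a plane.
(b) From the axis intercepts and sections: one y-axis crossing is at y = -1; one x-axis crossing is at x = -2.
(c) These observations pin down the coefficients. Check: (0, 0, 1) on the z-axis lies on the surface, and p(0, 0, 1) = 0. ✓

x + 2*y - 2*z + 2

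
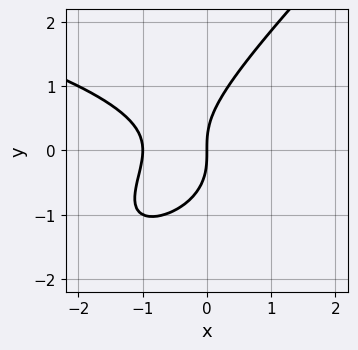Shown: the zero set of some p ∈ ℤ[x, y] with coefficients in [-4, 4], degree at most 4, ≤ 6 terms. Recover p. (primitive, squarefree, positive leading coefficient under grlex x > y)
2*x*y^2 - 2*y^3 + 3*x^2 + 3*x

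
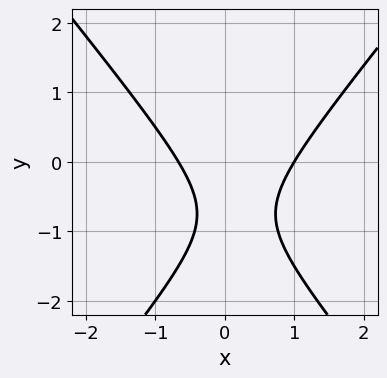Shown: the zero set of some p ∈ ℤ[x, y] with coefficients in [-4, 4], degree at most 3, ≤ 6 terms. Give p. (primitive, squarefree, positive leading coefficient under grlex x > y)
1. The degree is 2 — the shape is more complex than any degree-1 curve.
2. Checking where it meets the axes: it meets the x-axis at x = 1 (among the integer gridlines); no y-intercept at any integer in the box.
3. Together with the visible shape, these determine p as stated.

3*x^2 - 2*y^2 - x - 3*y - 2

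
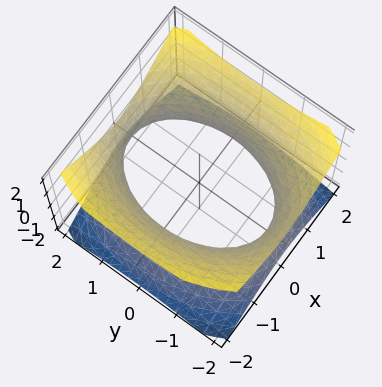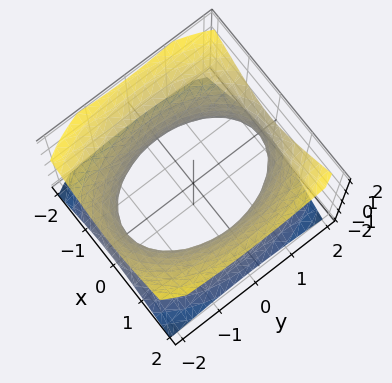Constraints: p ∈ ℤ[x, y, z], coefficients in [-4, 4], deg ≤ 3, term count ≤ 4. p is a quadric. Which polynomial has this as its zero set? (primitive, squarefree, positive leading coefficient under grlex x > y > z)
2*x^2 + y^2 - 2*z^2 - 3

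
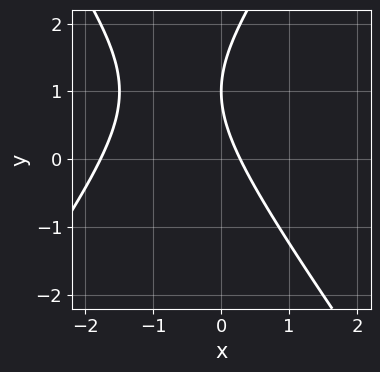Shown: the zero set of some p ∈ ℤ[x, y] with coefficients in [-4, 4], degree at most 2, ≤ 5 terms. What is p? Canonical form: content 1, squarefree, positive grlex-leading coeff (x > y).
2*x^2 - y^2 + 3*x + 2*y - 1

First, deg p = 2. A generic line meets the curve in up to 2 points.
Then, checking where it meets the axes: it meets the y-axis at y = 1 (among the integer gridlines).
Finally, putting this together gives p.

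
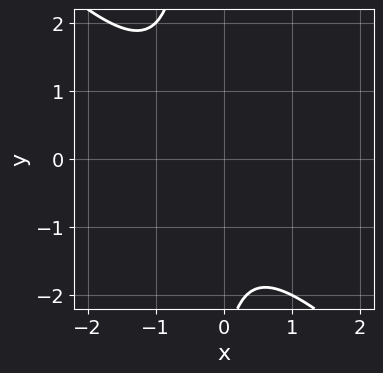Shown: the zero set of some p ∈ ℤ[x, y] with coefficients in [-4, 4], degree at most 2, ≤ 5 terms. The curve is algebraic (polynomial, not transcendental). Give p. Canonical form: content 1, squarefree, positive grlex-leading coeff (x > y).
3*x^2 + 3*x*y + 2*x + y + 3

1. The degree is 2 — no degree-1 curve has this shape.
2. From the axis intercepts and sections: the curve avoids every integer x-axis point in the box; no y-intercept at any integer in the box.
3. Putting this together gives p.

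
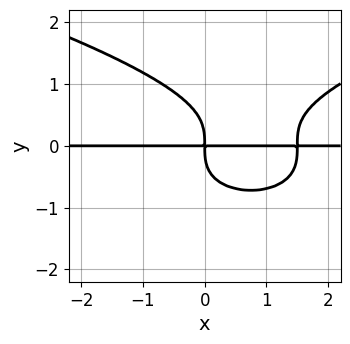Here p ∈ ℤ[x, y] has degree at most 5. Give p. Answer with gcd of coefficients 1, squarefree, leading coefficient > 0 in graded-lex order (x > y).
(a) The degree is 4 — no degree-3 curve has this shape.
(b) From the visible intercepts: every point of the x-axis in the box is on the curve.
(c) The integer polynomial consistent with all of this is the stated p.

3*y^4 - 2*x^2*y + 3*x*y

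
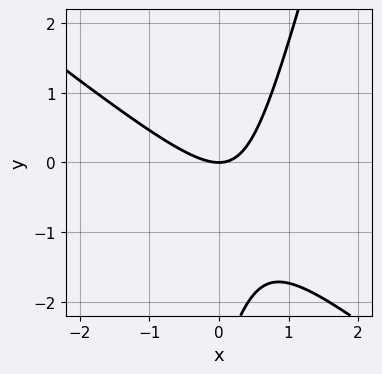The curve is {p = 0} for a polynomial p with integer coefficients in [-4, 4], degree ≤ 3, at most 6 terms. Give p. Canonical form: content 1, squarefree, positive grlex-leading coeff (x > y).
3*x^2 + 3*x*y - y^2 - 3*y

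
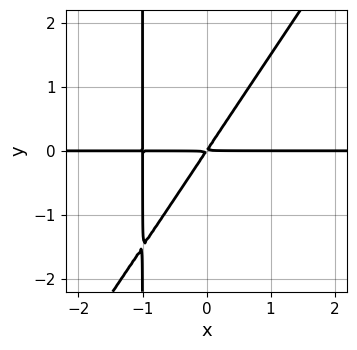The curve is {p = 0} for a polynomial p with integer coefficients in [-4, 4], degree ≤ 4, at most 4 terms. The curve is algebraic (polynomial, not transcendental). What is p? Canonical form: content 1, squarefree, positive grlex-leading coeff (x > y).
1. The degree is 3 — no degree-2 curve has this shape.
2. From the visible intercepts: the visible x-axis segment lies entirely on the curve.
3. Solving for integer coefficients yields p as stated.

3*x^2*y - 2*x*y^2 + 3*x*y - 2*y^2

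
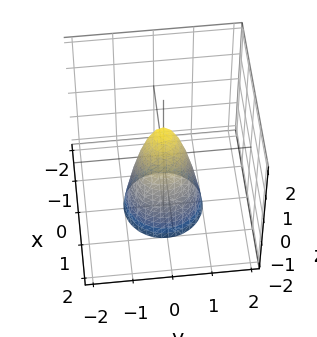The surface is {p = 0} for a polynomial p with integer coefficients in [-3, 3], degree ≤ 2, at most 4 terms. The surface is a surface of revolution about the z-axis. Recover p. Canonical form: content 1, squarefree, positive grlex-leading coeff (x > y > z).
First, degree: no degree-1 surface has this shape, so deg p = 2.
Then, symmetries: rotational symmetry about the z-axis ⇒ p depends on x, y only through x² + y².
Next, against the integer gridlines: it crosses the z-axis at the gridline z = 1; a circular section at z = -2 has radius exactly 1.
Finally, matching integer coefficients to the picture gives p.

3*x^2 + 3*y^2 + z - 1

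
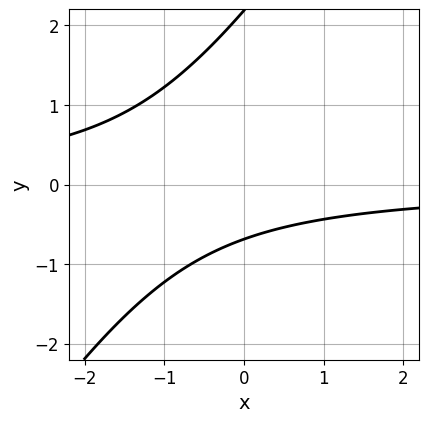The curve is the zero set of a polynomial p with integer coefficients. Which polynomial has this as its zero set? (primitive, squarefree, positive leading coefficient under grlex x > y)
3*x*y - 2*y^2 + 3*y + 3

deg p = 2. The shape is more complex than any degree-1 curve.
From the axis intercepts and sections: it misses every integer gridline on the x-axis.
Putting this together gives p.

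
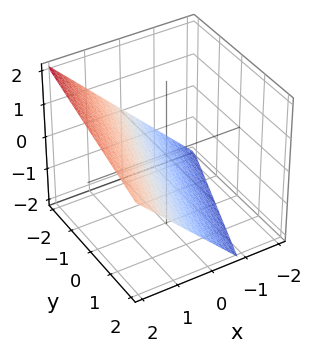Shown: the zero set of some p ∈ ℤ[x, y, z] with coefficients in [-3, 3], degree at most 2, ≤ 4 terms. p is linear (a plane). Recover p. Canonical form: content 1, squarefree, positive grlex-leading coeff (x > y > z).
deg p = 1. Every cross-section is a straight line — this is a plane.
Reading off the gridlines: it meets the y-axis at y = -2 (among the integer gridlines).
Together with the visible shape, these determine p as stated.

3*x - y - 3*z - 2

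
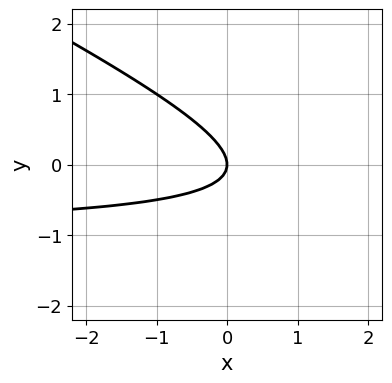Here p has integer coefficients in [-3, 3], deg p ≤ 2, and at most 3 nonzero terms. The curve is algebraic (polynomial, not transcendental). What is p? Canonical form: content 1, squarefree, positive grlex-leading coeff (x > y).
1. deg p = 2. No degree-1 curve has this shape.
2. Reading off the gridlines: it meets the x-axis at x = 0 (among the integer gridlines); it crosses the y-axis at the gridline y = 0.
3. Assembling these constraints gives the stated polynomial.

x*y + 2*y^2 + x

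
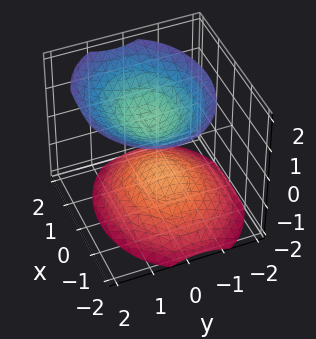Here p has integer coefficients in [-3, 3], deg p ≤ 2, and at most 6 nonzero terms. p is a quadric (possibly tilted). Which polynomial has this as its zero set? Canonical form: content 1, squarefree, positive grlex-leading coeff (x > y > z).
2*x^2 + 3*y^2 - y*z - 3*z^2 + 3

First, I count 2 distinct pieces. They look like related sheets of one shape, so recover p as a whole.
Then, degree: a generic line meets the surface in up to 2 points, so deg p = 2.
Then, against the integer gridlines: the z-axis gridline crossings are at z ∈ {-1, 1}; it misses every integer gridline on the x-axis.
Finally, fitting integer coefficients to these (and the overall shape) gives p.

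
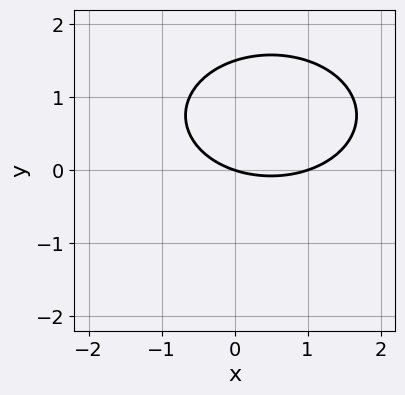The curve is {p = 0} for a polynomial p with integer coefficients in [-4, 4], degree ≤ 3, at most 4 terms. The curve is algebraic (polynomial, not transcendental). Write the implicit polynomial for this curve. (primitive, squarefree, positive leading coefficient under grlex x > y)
(a) deg p = 2. The shape is more complex than any degree-1 curve.
(b) Reading off the gridlines: it meets the y-axis at y = 0 (among the integer gridlines); among the integer gridlines, it crosses the x-axis at x ∈ {0, 1}.
(c) Together with the visible shape, these determine p as stated.

x^2 + 2*y^2 - x - 3*y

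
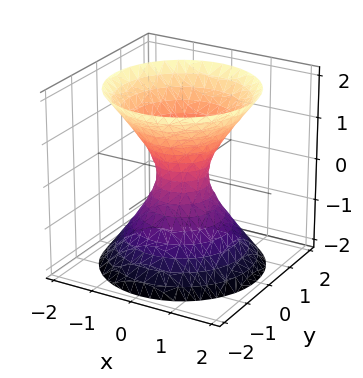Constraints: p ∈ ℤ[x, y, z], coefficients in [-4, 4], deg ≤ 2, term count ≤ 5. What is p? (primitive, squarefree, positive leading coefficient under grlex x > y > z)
First, the degree is 2 — an hourglass — one-sheet hyperboloid; a quadric.
Then, symmetries: it's symmetric under z → −z, forcing even powers of z; the z-axis is an axis of rotation, so x and y enter only as x² + y².
Then, checking where it meets the axes: a circular section at z = 2 has radius between 1 and 2; no z-intercept at any integer in the box.
Finally, matching integer coefficients to the picture gives p.

3*x^2 + 3*y^2 - 2*z^2 - 1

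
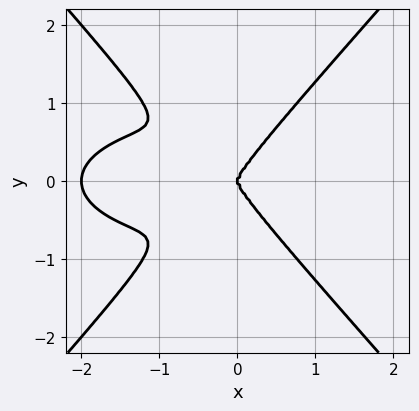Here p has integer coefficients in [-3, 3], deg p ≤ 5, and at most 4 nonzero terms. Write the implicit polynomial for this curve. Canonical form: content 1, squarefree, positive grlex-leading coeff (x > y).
(a) deg p = 4. The shape is more complex than any degree-3 curve.
(b) Symmetries: it's symmetric under y → −y, forcing even powers of y.
(c) Observable constraints: it crosses the y-axis at the gridline y = 0; the x-axis gridline crossings are at x ∈ {-2, 0}.
(d) Matching integer coefficients to the picture gives p.

x^4 + 3*x^2*y^2 - 3*y^4 + 2*x^3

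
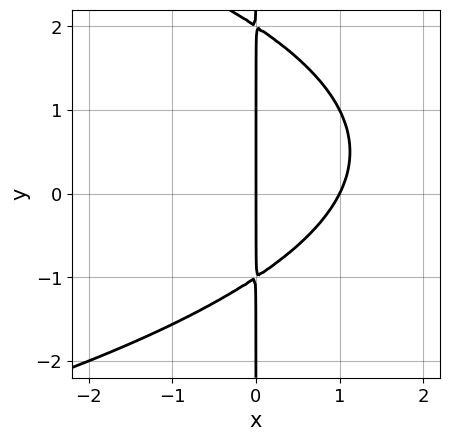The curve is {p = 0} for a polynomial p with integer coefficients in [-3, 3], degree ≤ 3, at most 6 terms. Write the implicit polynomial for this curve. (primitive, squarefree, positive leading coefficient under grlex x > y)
(a) The degree is 3 — a generic line meets the curve in up to 3 points.
(b) Against the integer gridlines: the visible y-axis segment lies entirely on the curve; among the integer gridlines, it crosses the x-axis at x ∈ {0, 1}.
(c) The integer polynomial consistent with all of this is the stated p.

x*y^2 + 2*x^2 - x*y - 2*x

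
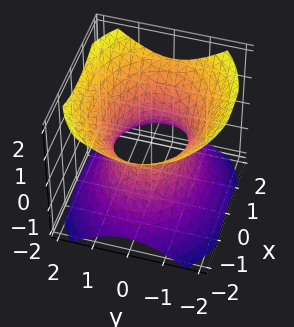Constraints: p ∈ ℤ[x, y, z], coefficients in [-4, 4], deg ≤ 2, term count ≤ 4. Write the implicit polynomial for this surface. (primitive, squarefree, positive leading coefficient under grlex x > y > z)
2*x^2 + 3*y^2 - 3*z^2 - 3

The degree is 2 — an hourglass — one-sheet hyperboloid; a quadric.
Symmetries: the x ↦ −x reflection is a symmetry, so x appears only in even powers; it's symmetric under z → −z, forcing even powers of z; it's symmetric under y → −y, forcing even powers of y.
Observable constraints: among the integer gridlines, it crosses the y-axis at y ∈ {-1, 1}; the surface avoids every integer z-axis point in the box.
Assembling these constraints gives the stated polynomial.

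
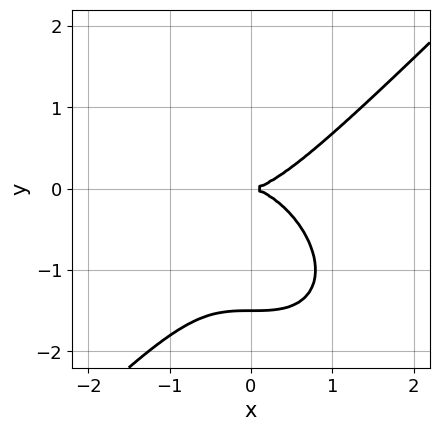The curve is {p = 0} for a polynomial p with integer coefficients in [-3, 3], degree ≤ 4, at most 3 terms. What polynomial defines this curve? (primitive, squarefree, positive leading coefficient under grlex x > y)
2*x^3 - 2*y^3 - 3*y^2

(a) Degree: the shape is more complex than any degree-2 curve, so deg p = 3.
(b) Observable constraints: one x-axis crossing is at x = 0; it meets the y-axis at y = 0 (among the integer gridlines).
(c) Matching integer coefficients to the picture gives p.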